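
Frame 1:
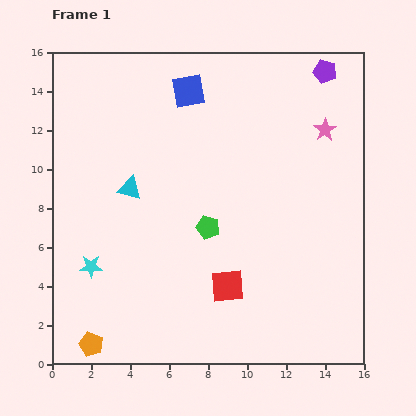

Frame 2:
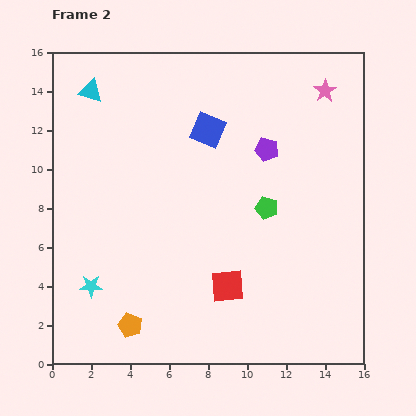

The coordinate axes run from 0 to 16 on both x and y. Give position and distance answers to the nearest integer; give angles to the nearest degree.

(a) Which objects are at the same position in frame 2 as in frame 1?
the red square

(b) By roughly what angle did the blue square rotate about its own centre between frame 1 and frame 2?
33° clockwise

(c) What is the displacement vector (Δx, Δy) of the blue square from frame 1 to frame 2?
(1, -2)

The blue square was at (7, 14) in frame 1 and (8, 12) in frame 2.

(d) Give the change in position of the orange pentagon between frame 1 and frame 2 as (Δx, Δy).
(2, 1)

The orange pentagon was at (2, 1) in frame 1 and (4, 2) in frame 2.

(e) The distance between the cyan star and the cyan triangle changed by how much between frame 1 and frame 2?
+6

Distance in frame 1: 4. Distance in frame 2: 10.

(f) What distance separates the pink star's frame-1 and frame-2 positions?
2

The pink star moved from (14, 12) to (14, 14), a distance of √(0² + 2²) ≈ 2.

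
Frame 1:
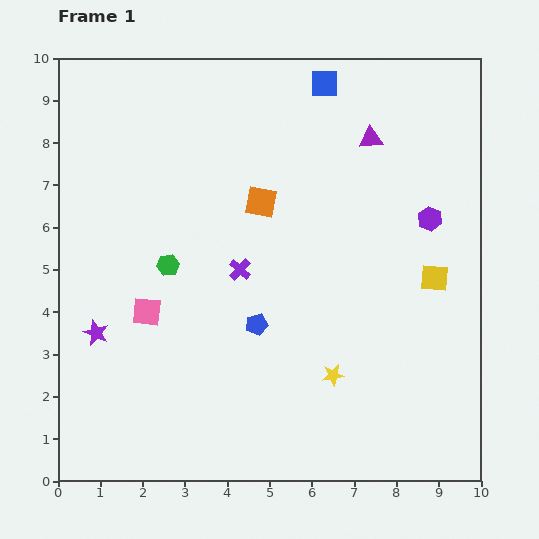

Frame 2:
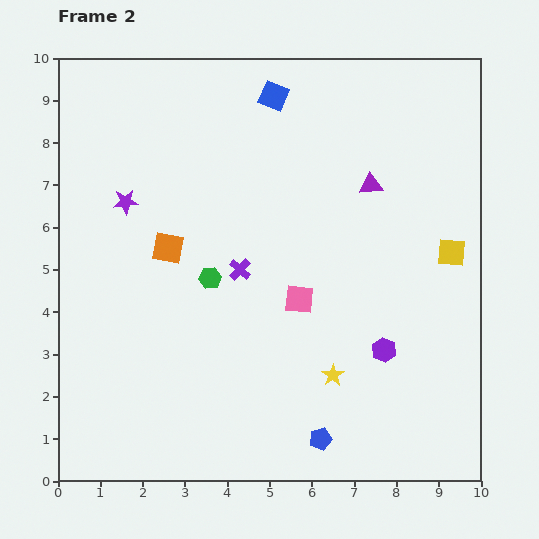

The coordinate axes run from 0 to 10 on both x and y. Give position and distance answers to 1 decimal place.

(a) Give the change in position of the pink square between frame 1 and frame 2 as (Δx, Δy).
(3.6, 0.3)

The pink square was at (2.1, 4.0) in frame 1 and (5.7, 4.3) in frame 2.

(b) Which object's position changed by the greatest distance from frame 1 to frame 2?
the pink square

(moved 3.6; next 3.3)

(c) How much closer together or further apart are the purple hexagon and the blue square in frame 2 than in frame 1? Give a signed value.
+2.4

Distance in frame 1: 4.1. Distance in frame 2: 6.5.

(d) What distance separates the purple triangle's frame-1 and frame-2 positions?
1.1

The purple triangle moved from (7.4, 8.1) to (7.4, 7.0), a distance of √(0.0² + 1.1²) ≈ 1.1.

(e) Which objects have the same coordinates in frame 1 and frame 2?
the purple cross, the yellow star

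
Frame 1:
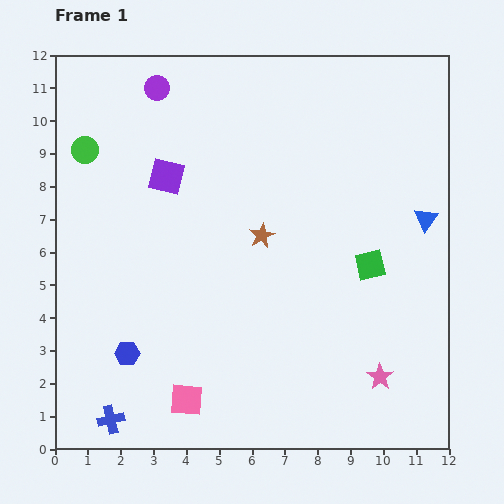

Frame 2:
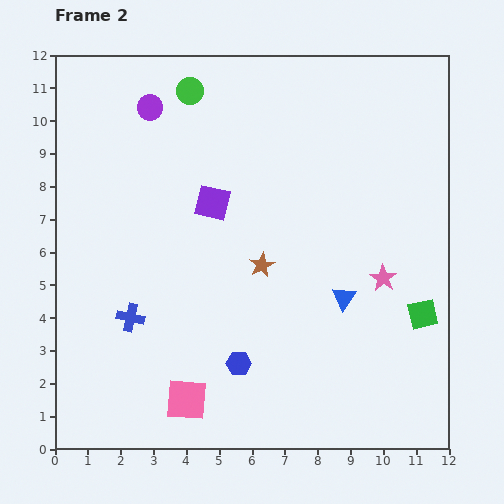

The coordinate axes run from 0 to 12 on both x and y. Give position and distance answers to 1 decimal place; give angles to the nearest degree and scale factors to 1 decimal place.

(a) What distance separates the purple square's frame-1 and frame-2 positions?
1.6

The purple square moved from (3.4, 8.3) to (4.8, 7.5), a distance of √(1.4² + 0.8²) ≈ 1.6.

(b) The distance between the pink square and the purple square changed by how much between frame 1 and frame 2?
-0.7

Distance in frame 1: 6.8. Distance in frame 2: 6.1.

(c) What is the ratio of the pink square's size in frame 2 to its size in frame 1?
1.3×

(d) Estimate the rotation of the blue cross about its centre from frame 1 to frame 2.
26° clockwise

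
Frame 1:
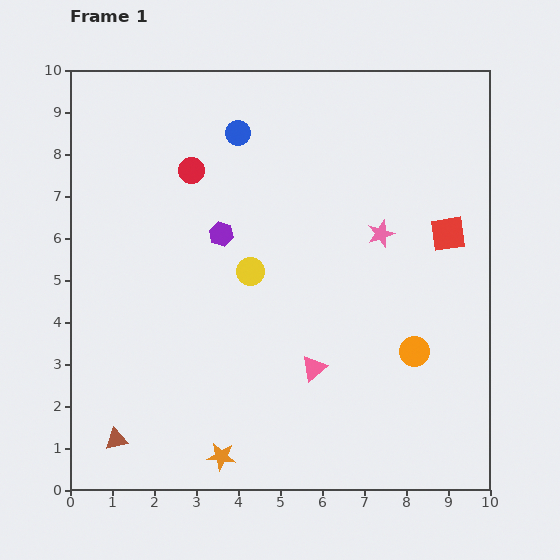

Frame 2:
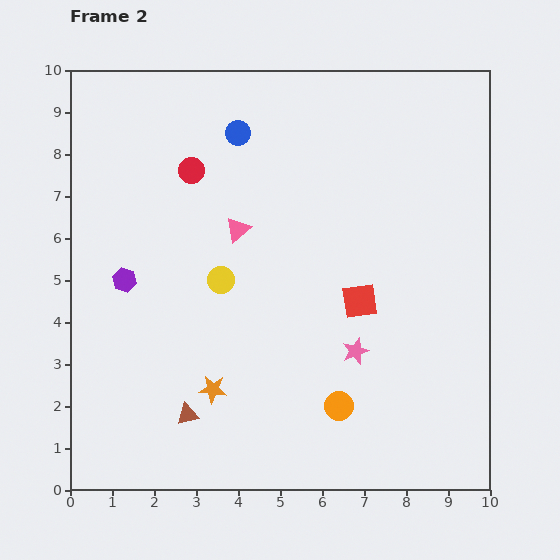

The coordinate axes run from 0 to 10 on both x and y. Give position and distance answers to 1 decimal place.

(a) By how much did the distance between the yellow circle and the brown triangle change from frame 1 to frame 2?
-1.8

Distance in frame 1: 5.1. Distance in frame 2: 3.3.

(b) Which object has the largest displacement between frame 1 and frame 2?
the pink triangle

(moved 3.8; next 2.9)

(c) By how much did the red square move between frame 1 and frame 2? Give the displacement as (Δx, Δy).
(-2.1, -1.6)

The red square was at (9.0, 6.1) in frame 1 and (6.9, 4.5) in frame 2.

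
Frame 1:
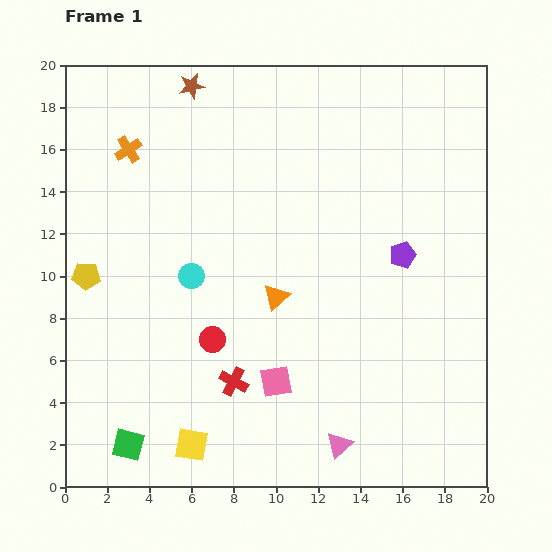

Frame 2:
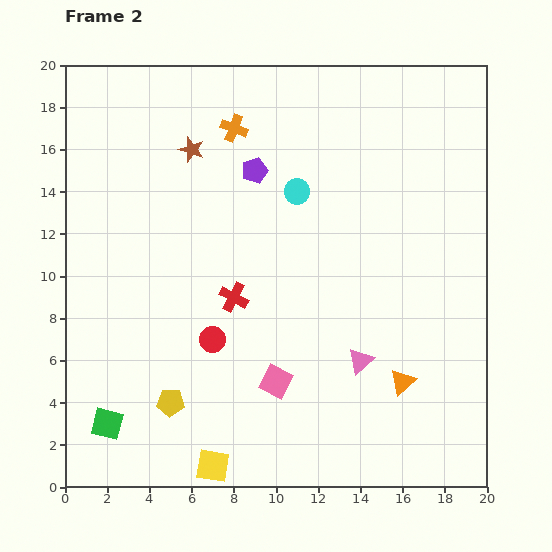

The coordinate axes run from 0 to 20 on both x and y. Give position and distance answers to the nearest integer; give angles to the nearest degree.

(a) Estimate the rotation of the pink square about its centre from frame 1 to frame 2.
36° clockwise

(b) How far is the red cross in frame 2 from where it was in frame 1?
4

The red cross moved from (8, 5) to (8, 9), a distance of √(0² + 4²) ≈ 4.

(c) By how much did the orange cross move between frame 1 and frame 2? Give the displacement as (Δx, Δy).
(5, 1)

The orange cross was at (3, 16) in frame 1 and (8, 17) in frame 2.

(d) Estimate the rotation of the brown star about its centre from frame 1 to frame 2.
30° clockwise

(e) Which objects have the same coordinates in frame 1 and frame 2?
the red circle, the pink square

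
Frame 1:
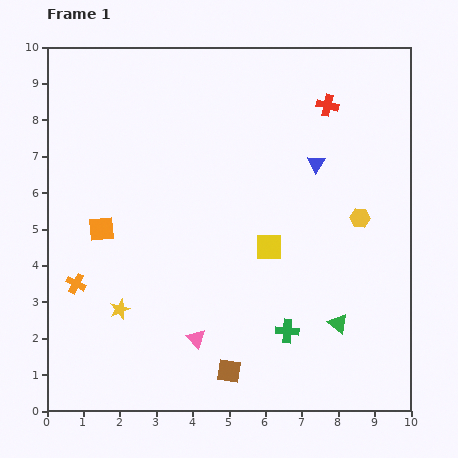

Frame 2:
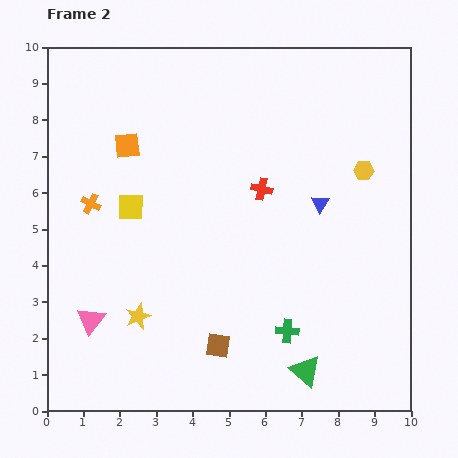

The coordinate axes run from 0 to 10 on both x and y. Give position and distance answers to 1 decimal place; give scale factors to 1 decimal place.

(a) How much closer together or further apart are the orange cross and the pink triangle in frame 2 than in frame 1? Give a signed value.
-0.4

Distance in frame 1: 3.6. Distance in frame 2: 3.2.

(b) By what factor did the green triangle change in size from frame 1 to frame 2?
1.6×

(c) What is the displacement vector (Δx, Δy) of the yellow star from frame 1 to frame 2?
(0.5, -0.2)

The yellow star was at (2.0, 2.8) in frame 1 and (2.5, 2.6) in frame 2.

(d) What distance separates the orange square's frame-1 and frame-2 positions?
2.4

The orange square moved from (1.5, 5.0) to (2.2, 7.3), a distance of √(0.7² + 2.3²) ≈ 2.4.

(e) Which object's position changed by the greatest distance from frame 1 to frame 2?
the yellow square

(moved 4.0; next 2.9)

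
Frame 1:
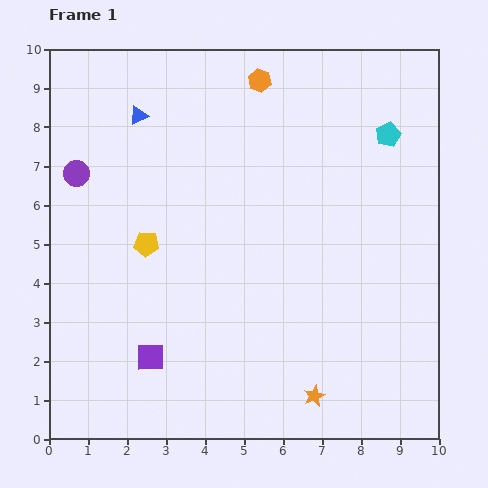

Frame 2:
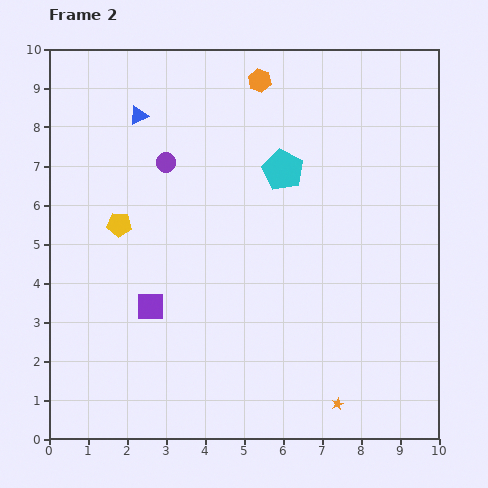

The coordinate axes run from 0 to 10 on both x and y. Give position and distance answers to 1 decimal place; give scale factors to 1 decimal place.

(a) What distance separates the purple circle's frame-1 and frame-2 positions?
2.3

The purple circle moved from (0.7, 6.8) to (3.0, 7.1), a distance of √(2.3² + 0.3²) ≈ 2.3.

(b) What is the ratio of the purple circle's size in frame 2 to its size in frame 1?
0.8×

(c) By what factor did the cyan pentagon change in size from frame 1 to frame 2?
1.6×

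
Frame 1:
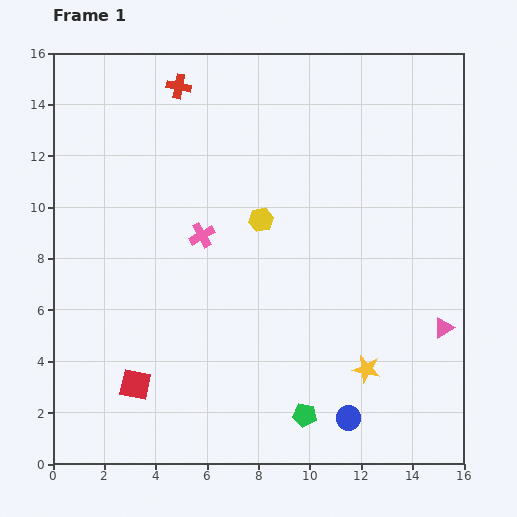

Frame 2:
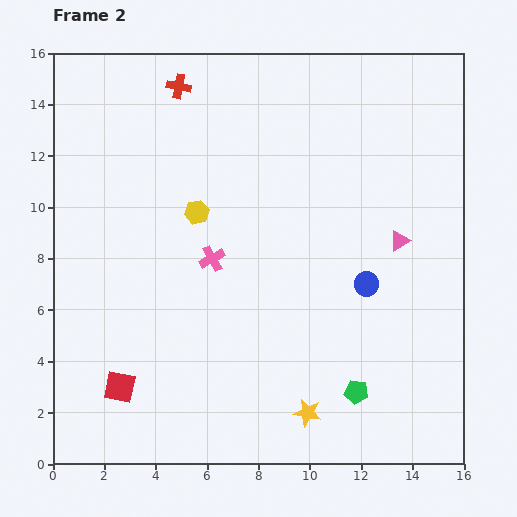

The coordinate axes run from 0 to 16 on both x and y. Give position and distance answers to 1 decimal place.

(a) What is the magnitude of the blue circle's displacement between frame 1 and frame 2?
5.2

The blue circle moved from (11.5, 1.8) to (12.2, 7.0), a distance of √(0.7² + 5.2²) ≈ 5.2.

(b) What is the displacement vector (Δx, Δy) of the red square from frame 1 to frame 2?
(-0.6, -0.1)

The red square was at (3.2, 3.1) in frame 1 and (2.6, 3.0) in frame 2.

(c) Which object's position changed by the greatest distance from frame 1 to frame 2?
the blue circle

(moved 5.2; next 3.8)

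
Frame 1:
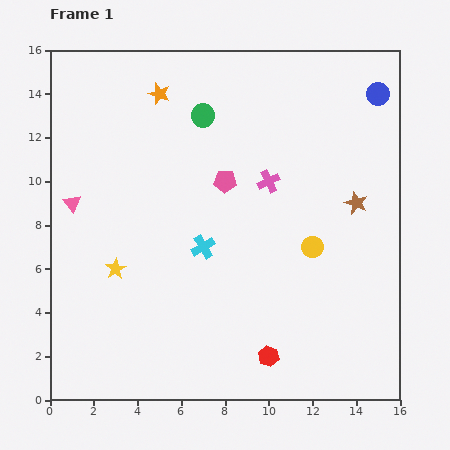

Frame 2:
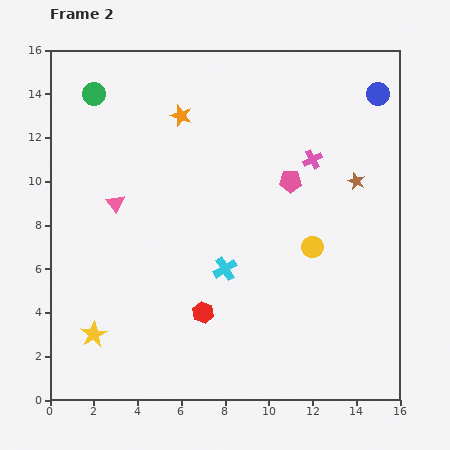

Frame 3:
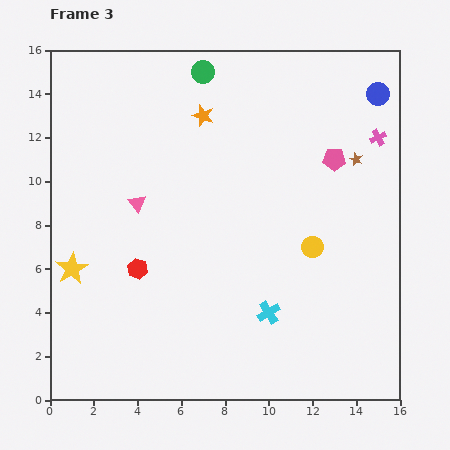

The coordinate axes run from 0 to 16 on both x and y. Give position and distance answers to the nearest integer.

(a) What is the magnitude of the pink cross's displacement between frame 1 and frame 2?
2

The pink cross moved from (10, 10) to (12, 11), a distance of √(2² + 1²) ≈ 2.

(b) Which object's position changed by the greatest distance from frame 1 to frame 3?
the red hexagon

(moved 7; next 5)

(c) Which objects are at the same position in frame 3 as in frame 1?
the blue circle, the yellow circle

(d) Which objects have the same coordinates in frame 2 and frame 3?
the blue circle, the yellow circle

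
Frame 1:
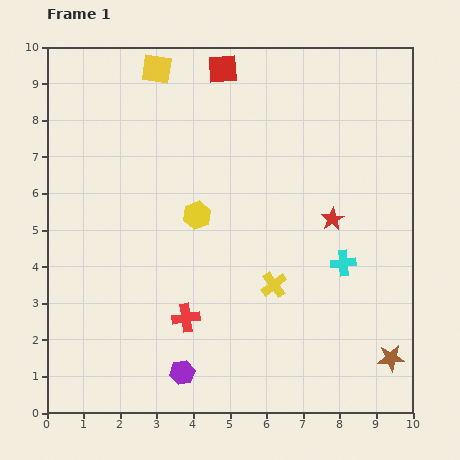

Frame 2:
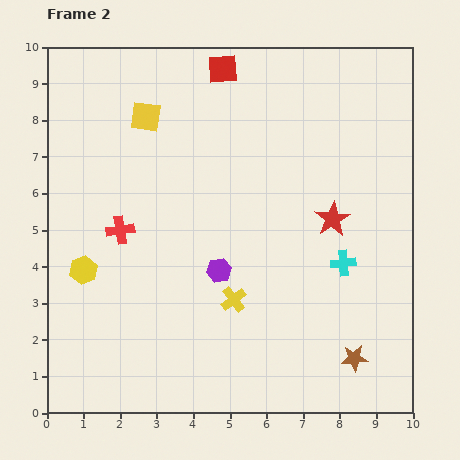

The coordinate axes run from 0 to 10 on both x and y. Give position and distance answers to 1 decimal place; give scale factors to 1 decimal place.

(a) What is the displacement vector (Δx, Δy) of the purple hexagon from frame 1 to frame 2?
(1.0, 2.8)

The purple hexagon was at (3.7, 1.1) in frame 1 and (4.7, 3.9) in frame 2.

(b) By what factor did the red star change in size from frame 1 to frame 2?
1.5×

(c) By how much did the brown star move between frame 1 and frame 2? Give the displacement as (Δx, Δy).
(-1.0, 0.0)

The brown star was at (9.4, 1.5) in frame 1 and (8.4, 1.5) in frame 2.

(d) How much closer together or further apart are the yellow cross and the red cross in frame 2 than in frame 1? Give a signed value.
+1.0

Distance in frame 1: 2.6. Distance in frame 2: 3.6.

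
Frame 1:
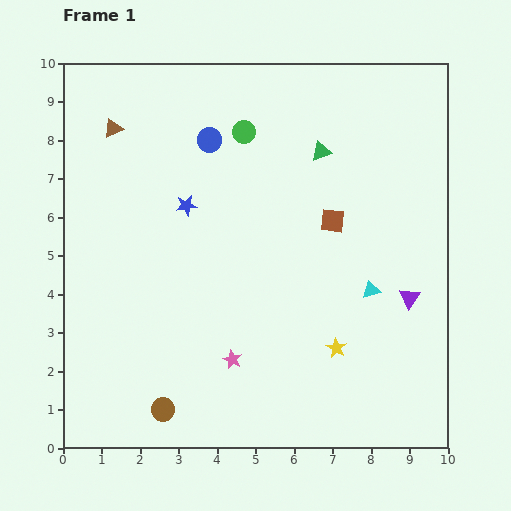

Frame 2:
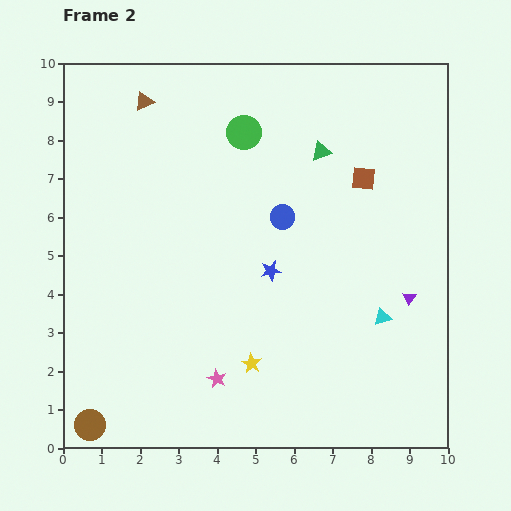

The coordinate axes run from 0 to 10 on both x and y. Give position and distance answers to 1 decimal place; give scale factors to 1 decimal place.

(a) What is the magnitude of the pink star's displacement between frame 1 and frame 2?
0.6

The pink star moved from (4.4, 2.3) to (4.0, 1.8), a distance of √(0.4² + 0.5²) ≈ 0.6.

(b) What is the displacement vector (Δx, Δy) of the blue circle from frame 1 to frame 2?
(1.9, -2.0)

The blue circle was at (3.8, 8.0) in frame 1 and (5.7, 6.0) in frame 2.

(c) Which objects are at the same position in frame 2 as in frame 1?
the purple triangle, the green triangle, the green circle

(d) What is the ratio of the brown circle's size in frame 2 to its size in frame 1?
1.4×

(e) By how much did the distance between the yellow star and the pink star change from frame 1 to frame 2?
-1.7

Distance in frame 1: 2.7. Distance in frame 2: 1.0.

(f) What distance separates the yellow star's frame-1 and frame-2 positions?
2.2

The yellow star moved from (7.1, 2.6) to (4.9, 2.2), a distance of √(2.2² + 0.4²) ≈ 2.2.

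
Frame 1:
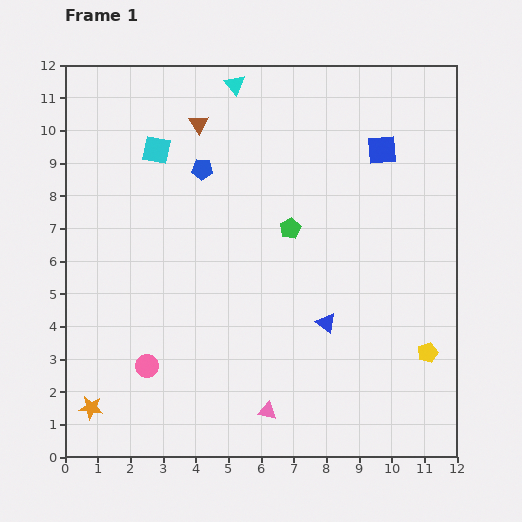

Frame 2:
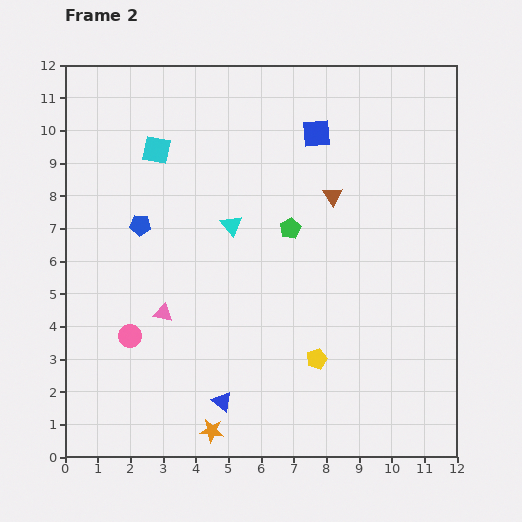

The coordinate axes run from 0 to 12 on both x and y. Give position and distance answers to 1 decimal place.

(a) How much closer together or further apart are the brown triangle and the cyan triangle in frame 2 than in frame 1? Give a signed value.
+1.6

Distance in frame 1: 1.6. Distance in frame 2: 3.2.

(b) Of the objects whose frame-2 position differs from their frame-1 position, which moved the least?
the pink circle

(moved 1.0)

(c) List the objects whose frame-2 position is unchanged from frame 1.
the cyan square, the green pentagon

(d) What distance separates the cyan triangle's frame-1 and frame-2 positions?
4.3

The cyan triangle moved from (5.2, 11.4) to (5.1, 7.1), a distance of √(0.1² + 4.3²) ≈ 4.3.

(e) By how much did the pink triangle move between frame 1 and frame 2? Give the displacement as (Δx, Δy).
(-3.2, 3.0)

The pink triangle was at (6.2, 1.4) in frame 1 and (3.0, 4.4) in frame 2.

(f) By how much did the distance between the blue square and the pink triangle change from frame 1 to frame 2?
-1.5

Distance in frame 1: 8.7. Distance in frame 2: 7.2.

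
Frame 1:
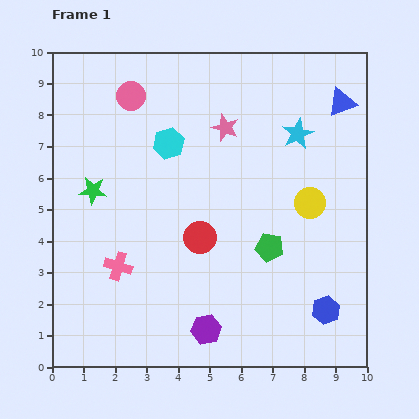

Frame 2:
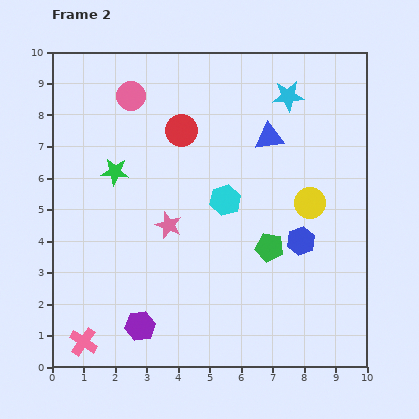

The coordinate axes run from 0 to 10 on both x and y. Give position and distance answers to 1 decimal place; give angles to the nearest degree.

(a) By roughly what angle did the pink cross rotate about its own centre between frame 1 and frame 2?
17° clockwise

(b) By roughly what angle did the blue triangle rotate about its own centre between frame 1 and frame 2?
15° clockwise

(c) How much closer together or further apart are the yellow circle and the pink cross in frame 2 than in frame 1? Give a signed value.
+2.0

Distance in frame 1: 6.4. Distance in frame 2: 8.4.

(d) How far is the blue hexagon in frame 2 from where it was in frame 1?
2.3

The blue hexagon moved from (8.7, 1.8) to (7.9, 4.0), a distance of √(0.8² + 2.2²) ≈ 2.3.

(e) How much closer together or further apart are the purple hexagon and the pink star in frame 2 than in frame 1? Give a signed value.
-3.1

Distance in frame 1: 6.4. Distance in frame 2: 3.3.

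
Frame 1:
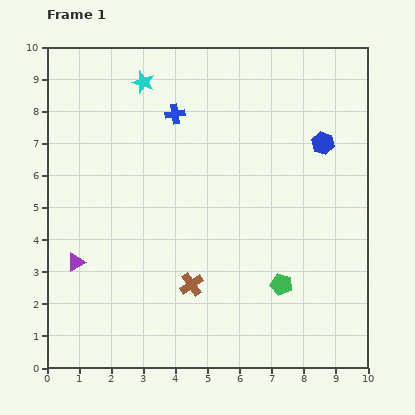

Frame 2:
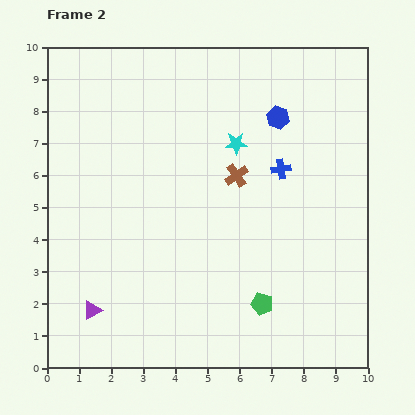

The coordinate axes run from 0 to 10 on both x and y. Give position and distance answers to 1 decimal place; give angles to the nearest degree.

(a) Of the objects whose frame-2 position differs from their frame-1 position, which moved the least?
the green pentagon

(moved 0.8)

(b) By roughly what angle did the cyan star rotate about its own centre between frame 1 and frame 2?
21° counter-clockwise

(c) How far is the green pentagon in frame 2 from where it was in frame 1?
0.8

The green pentagon moved from (7.3, 2.6) to (6.7, 2.0), a distance of √(0.6² + 0.6²) ≈ 0.8.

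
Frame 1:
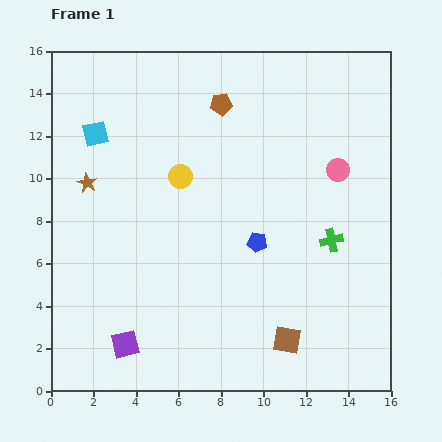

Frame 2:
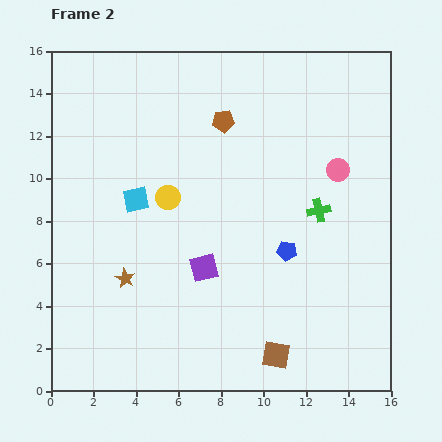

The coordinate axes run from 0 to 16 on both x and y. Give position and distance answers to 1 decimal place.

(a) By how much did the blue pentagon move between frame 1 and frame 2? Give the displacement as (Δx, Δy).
(1.4, -0.4)

The blue pentagon was at (9.7, 7.0) in frame 1 and (11.1, 6.6) in frame 2.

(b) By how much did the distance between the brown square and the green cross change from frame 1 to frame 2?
+2.0

Distance in frame 1: 5.1. Distance in frame 2: 7.1.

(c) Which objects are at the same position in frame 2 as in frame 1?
the pink circle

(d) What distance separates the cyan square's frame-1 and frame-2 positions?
3.6

The cyan square moved from (2.1, 12.1) to (4.0, 9.0), a distance of √(1.9² + 3.1²) ≈ 3.6.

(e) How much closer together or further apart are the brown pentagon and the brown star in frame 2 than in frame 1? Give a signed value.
+1.4

Distance in frame 1: 7.3. Distance in frame 2: 8.7.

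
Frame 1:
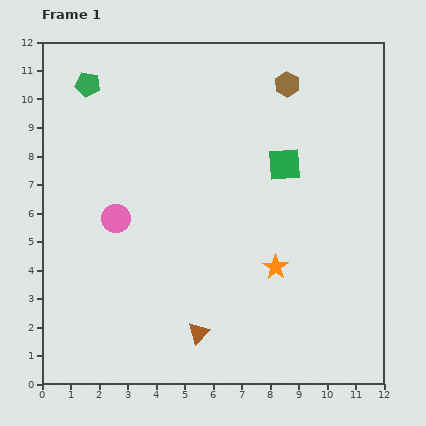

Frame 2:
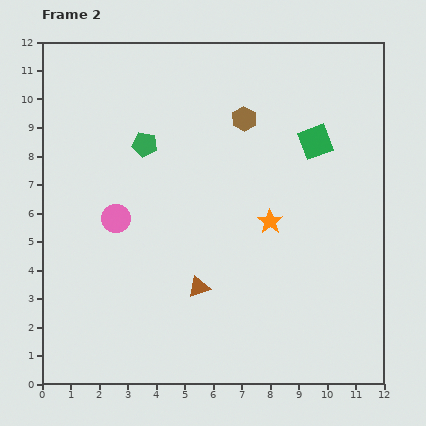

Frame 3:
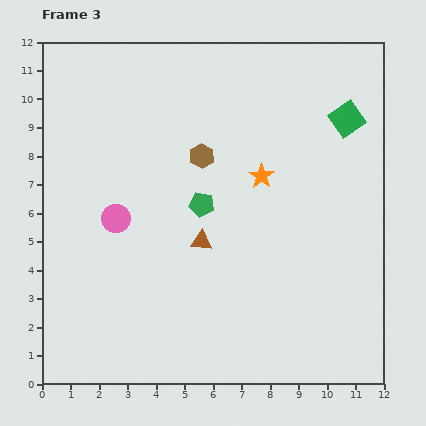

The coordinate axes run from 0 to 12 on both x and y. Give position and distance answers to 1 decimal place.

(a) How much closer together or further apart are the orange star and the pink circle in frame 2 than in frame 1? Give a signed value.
-0.5

Distance in frame 1: 5.9. Distance in frame 2: 5.4.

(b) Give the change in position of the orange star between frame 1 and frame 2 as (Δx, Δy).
(-0.2, 1.6)

The orange star was at (8.2, 4.1) in frame 1 and (8.0, 5.7) in frame 2.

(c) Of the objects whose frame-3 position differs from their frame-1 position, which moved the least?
the green square

(moved 2.7)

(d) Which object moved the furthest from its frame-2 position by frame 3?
the green pentagon

(moved 2.9; next 2.0)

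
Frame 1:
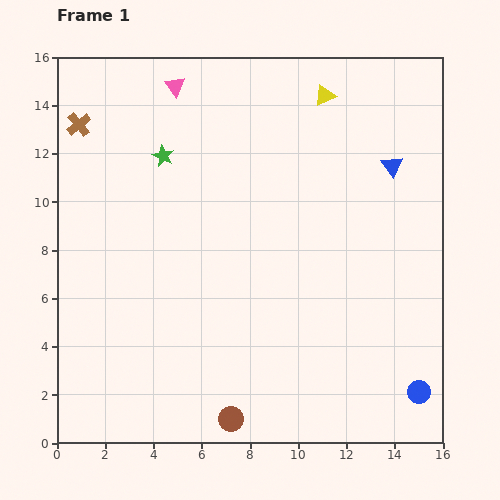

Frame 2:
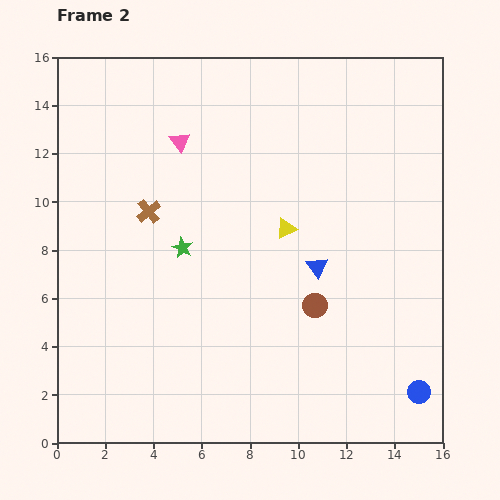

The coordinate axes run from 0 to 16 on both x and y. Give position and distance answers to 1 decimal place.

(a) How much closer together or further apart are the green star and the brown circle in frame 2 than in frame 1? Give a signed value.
-5.3

Distance in frame 1: 11.3. Distance in frame 2: 6.0.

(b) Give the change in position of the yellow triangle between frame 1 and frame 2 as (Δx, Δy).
(-1.6, -5.5)

The yellow triangle was at (11.1, 14.4) in frame 1 and (9.5, 8.9) in frame 2.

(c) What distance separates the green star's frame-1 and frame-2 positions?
3.9

The green star moved from (4.4, 11.9) to (5.2, 8.1), a distance of √(0.8² + 3.8²) ≈ 3.9.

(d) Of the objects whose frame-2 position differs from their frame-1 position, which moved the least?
the pink triangle

(moved 2.3)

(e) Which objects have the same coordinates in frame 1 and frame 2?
the blue circle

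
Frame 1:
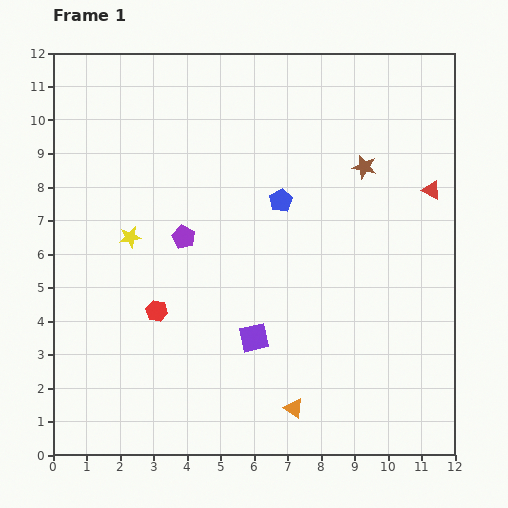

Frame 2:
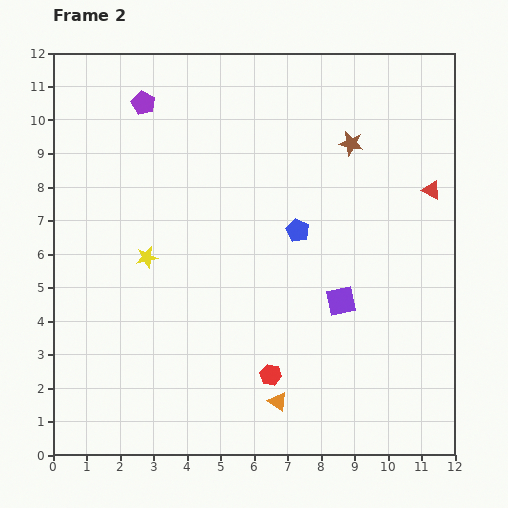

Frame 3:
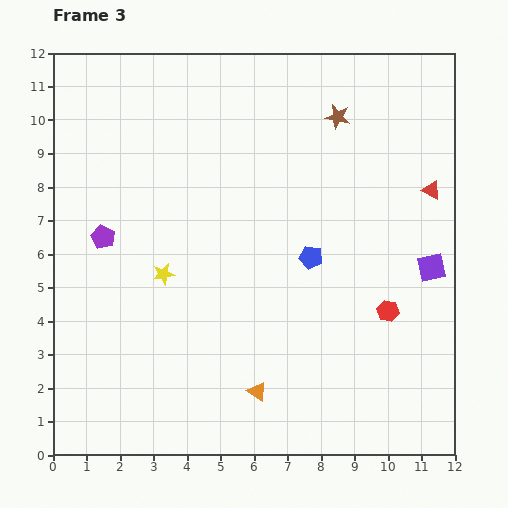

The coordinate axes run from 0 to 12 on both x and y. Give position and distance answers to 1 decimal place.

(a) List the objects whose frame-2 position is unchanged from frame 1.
the red triangle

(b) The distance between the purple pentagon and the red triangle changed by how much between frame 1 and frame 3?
+2.4

Distance in frame 1: 7.5. Distance in frame 3: 9.9.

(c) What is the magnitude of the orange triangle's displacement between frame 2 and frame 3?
0.7

The orange triangle moved from (6.7, 1.6) to (6.1, 1.9), a distance of √(0.6² + 0.3²) ≈ 0.7.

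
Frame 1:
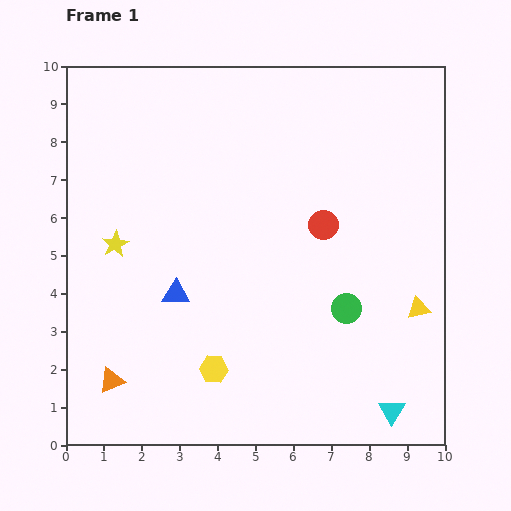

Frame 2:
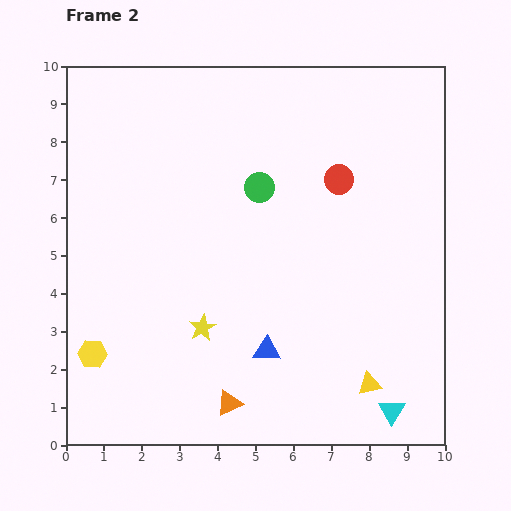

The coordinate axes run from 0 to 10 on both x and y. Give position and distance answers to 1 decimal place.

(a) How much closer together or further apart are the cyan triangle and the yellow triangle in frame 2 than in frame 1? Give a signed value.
-1.9

Distance in frame 1: 2.8. Distance in frame 2: 0.9.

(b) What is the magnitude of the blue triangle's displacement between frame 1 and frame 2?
2.8

The blue triangle moved from (2.9, 4.0) to (5.3, 2.5), a distance of √(2.4² + 1.5²) ≈ 2.8.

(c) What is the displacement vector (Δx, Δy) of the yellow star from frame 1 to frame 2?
(2.3, -2.2)

The yellow star was at (1.3, 5.3) in frame 1 and (3.6, 3.1) in frame 2.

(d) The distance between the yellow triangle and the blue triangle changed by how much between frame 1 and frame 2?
-3.6

Distance in frame 1: 6.4. Distance in frame 2: 2.8.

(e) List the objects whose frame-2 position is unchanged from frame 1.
the cyan triangle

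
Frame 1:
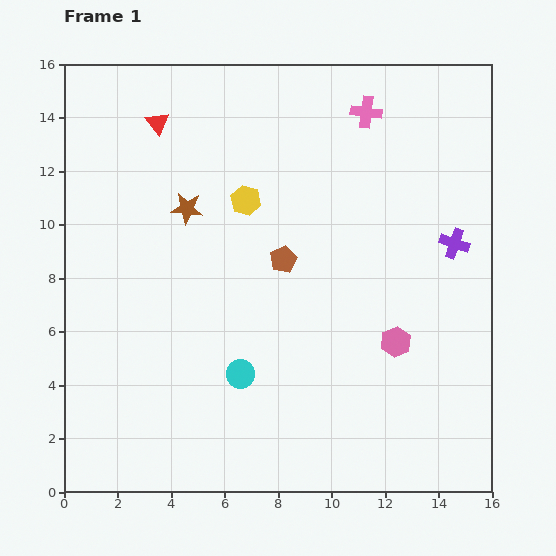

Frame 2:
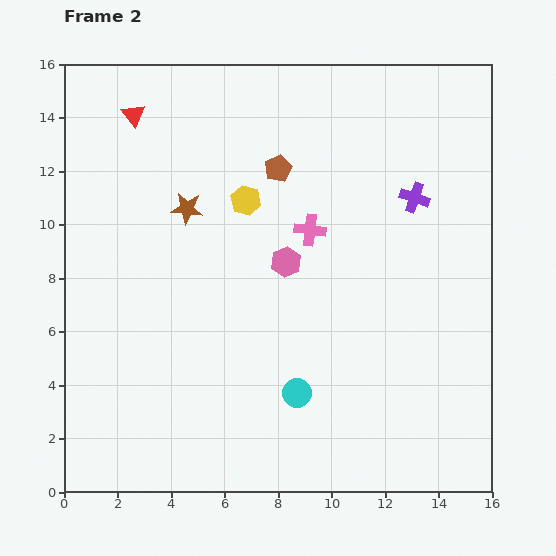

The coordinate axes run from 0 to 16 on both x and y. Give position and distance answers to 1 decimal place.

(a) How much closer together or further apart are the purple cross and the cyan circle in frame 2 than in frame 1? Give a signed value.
-0.9

Distance in frame 1: 9.4. Distance in frame 2: 8.5.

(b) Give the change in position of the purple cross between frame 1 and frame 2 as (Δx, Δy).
(-1.5, 1.7)

The purple cross was at (14.6, 9.3) in frame 1 and (13.1, 11.0) in frame 2.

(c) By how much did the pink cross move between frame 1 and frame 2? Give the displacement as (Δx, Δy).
(-2.1, -4.4)

The pink cross was at (11.3, 14.2) in frame 1 and (9.2, 9.8) in frame 2.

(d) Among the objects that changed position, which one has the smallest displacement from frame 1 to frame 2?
the red triangle

(moved 0.9)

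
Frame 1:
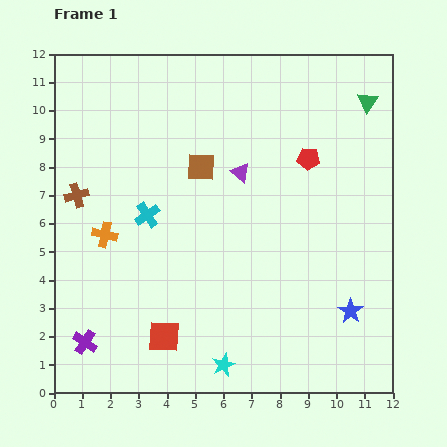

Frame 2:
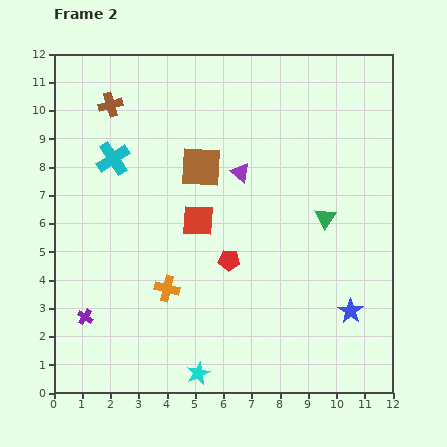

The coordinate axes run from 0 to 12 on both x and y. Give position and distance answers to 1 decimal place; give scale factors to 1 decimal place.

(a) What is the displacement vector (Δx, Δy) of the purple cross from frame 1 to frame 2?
(0.0, 0.9)

The purple cross was at (1.1, 1.8) in frame 1 and (1.1, 2.7) in frame 2.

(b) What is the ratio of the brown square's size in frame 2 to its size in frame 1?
1.5×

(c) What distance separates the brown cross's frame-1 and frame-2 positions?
3.4

The brown cross moved from (0.8, 7.0) to (2.0, 10.2), a distance of √(1.2² + 3.2²) ≈ 3.4.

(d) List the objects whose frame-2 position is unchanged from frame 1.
the brown square, the purple triangle, the blue star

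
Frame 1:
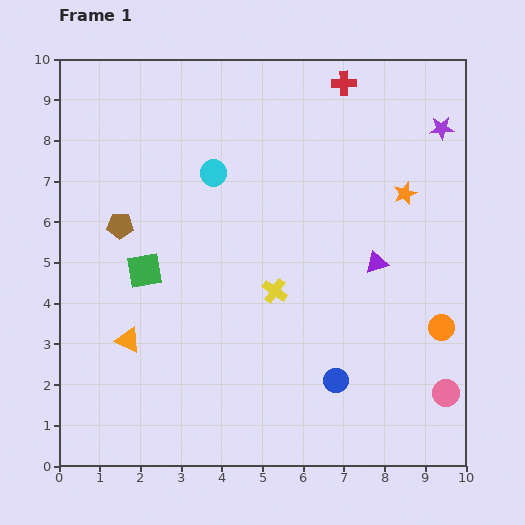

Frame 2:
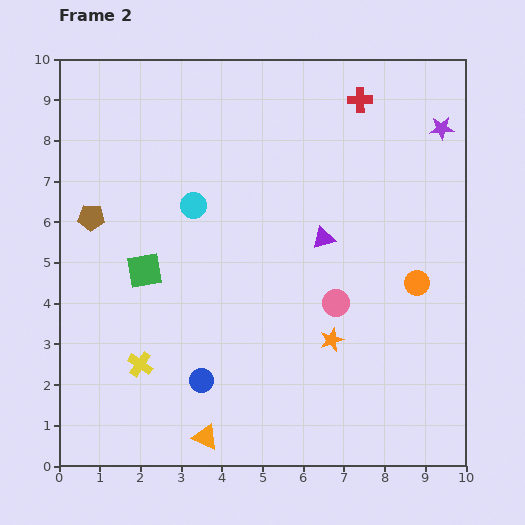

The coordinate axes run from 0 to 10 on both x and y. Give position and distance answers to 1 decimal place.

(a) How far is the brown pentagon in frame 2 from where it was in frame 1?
0.7

The brown pentagon moved from (1.5, 5.9) to (0.8, 6.1), a distance of √(0.7² + 0.2²) ≈ 0.7.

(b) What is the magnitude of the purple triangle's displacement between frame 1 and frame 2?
1.4

The purple triangle moved from (7.8, 5.0) to (6.5, 5.6), a distance of √(1.3² + 0.6²) ≈ 1.4.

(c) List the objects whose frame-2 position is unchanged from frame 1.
the green square, the purple star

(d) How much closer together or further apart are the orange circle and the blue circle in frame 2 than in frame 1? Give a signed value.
+2.9

Distance in frame 1: 2.9. Distance in frame 2: 5.8.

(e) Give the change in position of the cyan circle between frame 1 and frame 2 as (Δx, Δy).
(-0.5, -0.8)

The cyan circle was at (3.8, 7.2) in frame 1 and (3.3, 6.4) in frame 2.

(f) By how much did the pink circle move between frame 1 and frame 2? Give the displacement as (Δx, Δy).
(-2.7, 2.2)

The pink circle was at (9.5, 1.8) in frame 1 and (6.8, 4.0) in frame 2.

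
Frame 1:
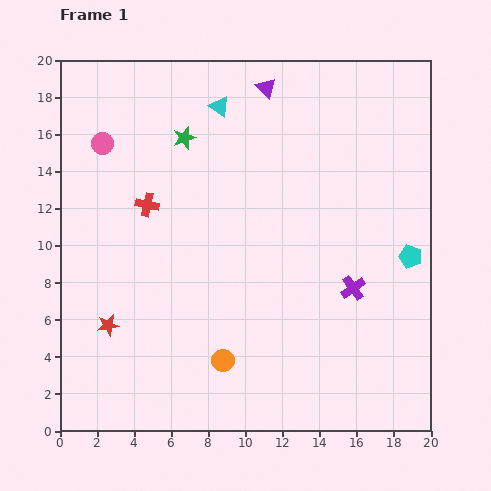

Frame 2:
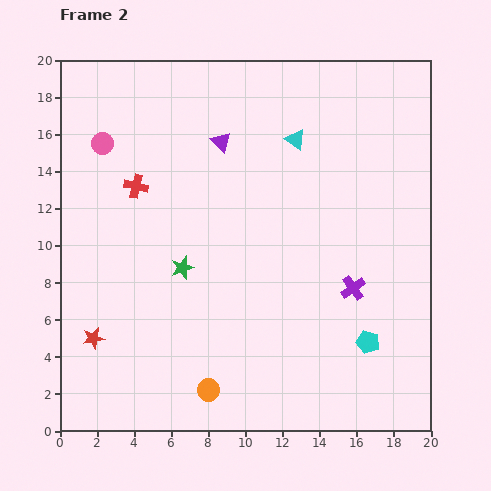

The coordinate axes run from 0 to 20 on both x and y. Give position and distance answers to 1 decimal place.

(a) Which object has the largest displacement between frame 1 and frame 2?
the green star

(moved 7.0; next 5.1)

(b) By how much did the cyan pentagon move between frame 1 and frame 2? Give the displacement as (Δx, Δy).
(-2.3, -4.6)

The cyan pentagon was at (18.9, 9.4) in frame 1 and (16.6, 4.8) in frame 2.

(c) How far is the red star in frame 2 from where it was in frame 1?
1.1

The red star moved from (2.6, 5.7) to (1.8, 5.0), a distance of √(0.8² + 0.7²) ≈ 1.1.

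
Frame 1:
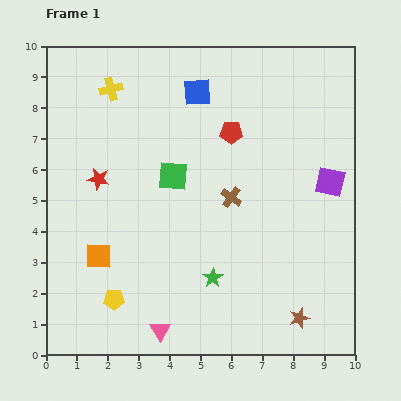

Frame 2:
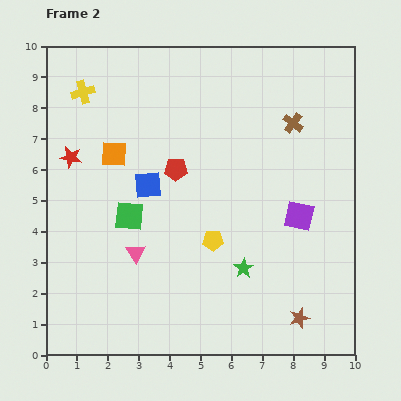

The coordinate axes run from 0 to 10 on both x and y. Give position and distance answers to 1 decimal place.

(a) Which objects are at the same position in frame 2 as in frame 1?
the brown star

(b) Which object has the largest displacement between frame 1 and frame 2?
the yellow pentagon

(moved 3.7; next 3.4)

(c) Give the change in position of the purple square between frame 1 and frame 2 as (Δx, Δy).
(-1.0, -1.1)

The purple square was at (9.2, 5.6) in frame 1 and (8.2, 4.5) in frame 2.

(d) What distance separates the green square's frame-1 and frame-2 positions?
1.9

The green square moved from (4.1, 5.8) to (2.7, 4.5), a distance of √(1.4² + 1.3²) ≈ 1.9.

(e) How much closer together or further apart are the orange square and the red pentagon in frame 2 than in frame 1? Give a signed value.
-3.8

Distance in frame 1: 5.9. Distance in frame 2: 2.1.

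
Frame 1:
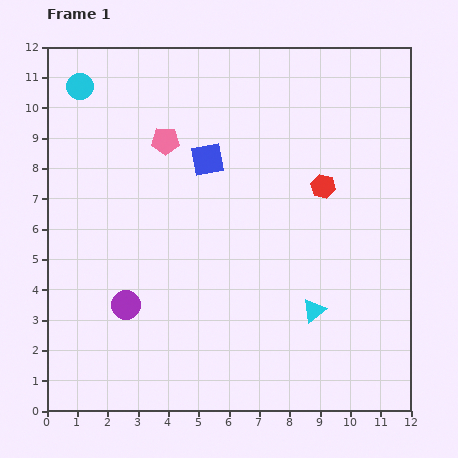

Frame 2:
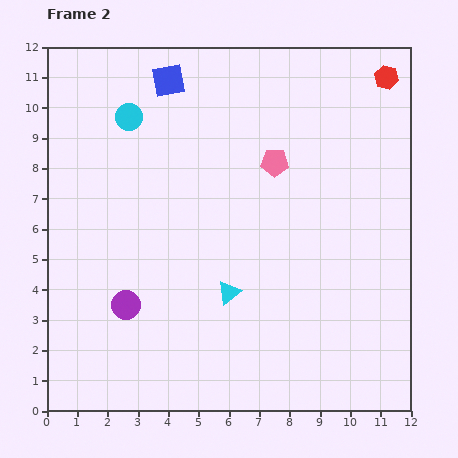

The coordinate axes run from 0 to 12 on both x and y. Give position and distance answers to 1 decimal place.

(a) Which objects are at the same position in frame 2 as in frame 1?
the purple circle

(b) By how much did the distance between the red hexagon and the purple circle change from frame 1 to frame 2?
+3.8

Distance in frame 1: 7.6. Distance in frame 2: 11.4.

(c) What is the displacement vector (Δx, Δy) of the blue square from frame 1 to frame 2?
(-1.3, 2.6)

The blue square was at (5.3, 8.3) in frame 1 and (4.0, 10.9) in frame 2.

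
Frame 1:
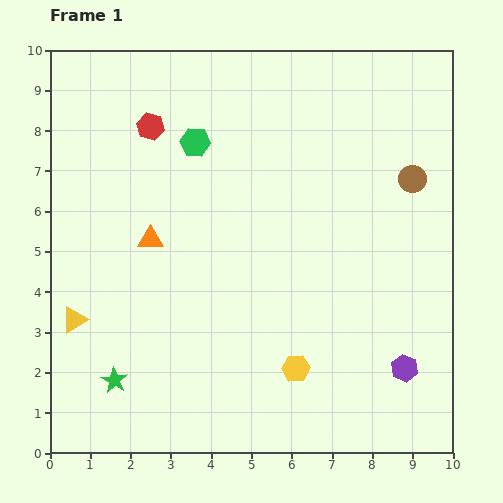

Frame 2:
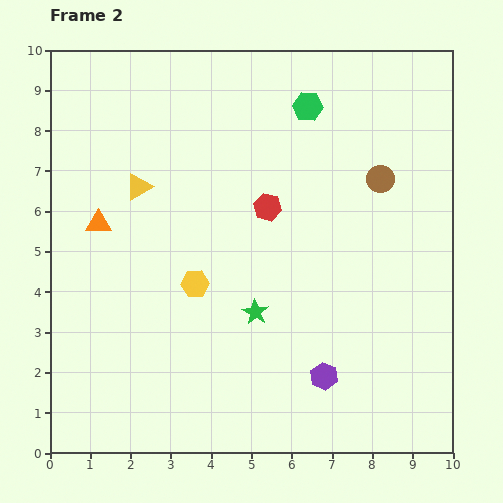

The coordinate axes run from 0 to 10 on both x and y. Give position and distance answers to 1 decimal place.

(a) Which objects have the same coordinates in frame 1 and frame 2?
none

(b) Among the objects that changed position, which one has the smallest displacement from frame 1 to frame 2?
the brown circle

(moved 0.8)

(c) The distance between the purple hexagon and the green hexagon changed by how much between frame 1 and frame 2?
-0.9

Distance in frame 1: 7.6. Distance in frame 2: 6.7.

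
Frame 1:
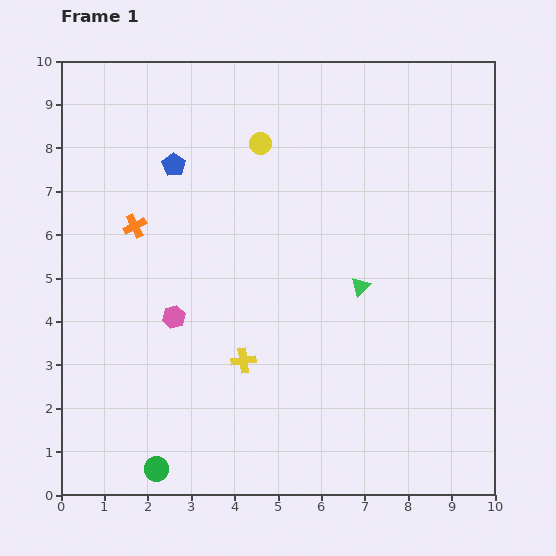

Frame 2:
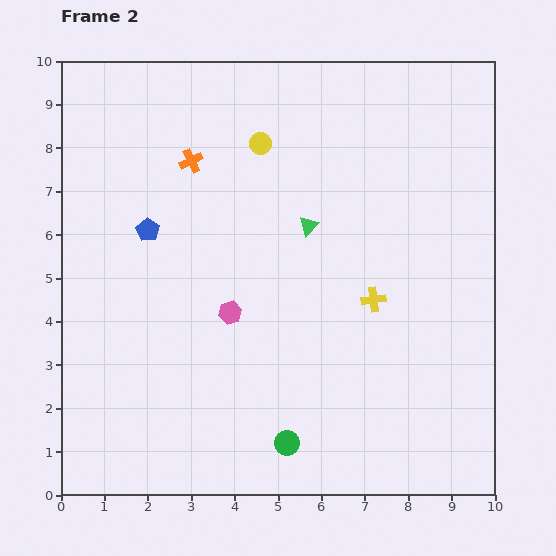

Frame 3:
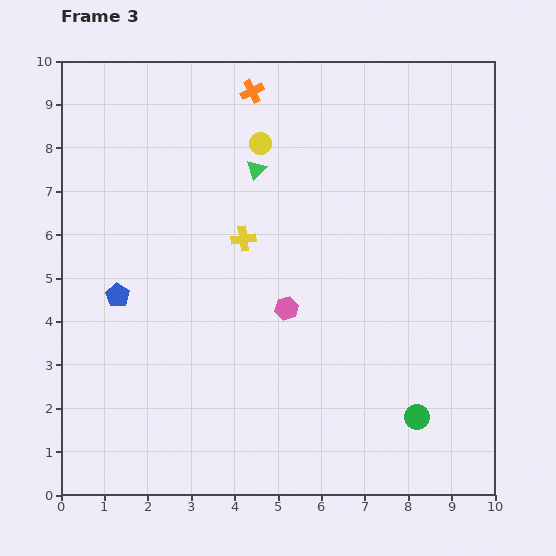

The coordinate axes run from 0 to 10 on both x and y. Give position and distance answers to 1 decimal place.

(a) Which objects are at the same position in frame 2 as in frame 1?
the yellow circle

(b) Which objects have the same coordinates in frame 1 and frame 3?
the yellow circle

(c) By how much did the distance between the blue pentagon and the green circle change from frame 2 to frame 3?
+1.5

Distance in frame 2: 5.9. Distance in frame 3: 7.4.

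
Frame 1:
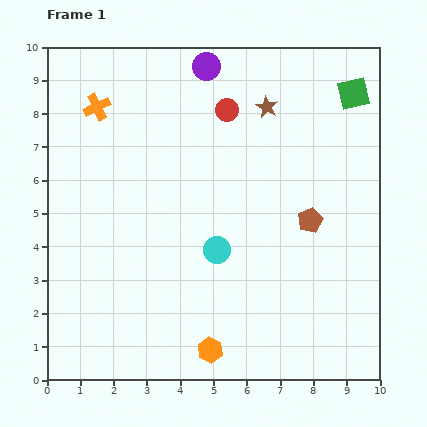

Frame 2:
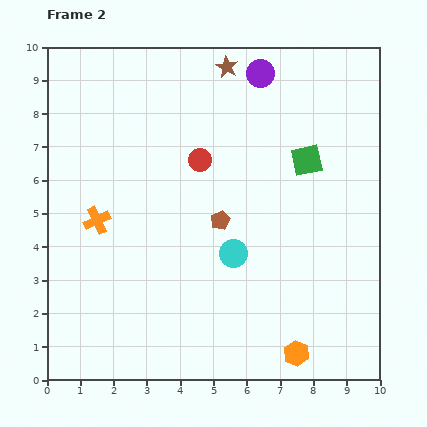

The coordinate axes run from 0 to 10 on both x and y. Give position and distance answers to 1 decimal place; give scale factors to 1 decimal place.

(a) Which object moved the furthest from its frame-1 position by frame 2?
the orange cross

(moved 3.4; next 2.7)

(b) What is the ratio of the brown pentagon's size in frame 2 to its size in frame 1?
0.8×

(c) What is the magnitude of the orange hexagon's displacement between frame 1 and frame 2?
2.6

The orange hexagon moved from (4.9, 0.9) to (7.5, 0.8), a distance of √(2.6² + 0.1²) ≈ 2.6.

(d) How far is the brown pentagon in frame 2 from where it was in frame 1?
2.7

The brown pentagon moved from (7.9, 4.8) to (5.2, 4.8), a distance of √(2.7² + 0.0²) ≈ 2.7.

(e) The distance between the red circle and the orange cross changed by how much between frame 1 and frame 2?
-0.3

Distance in frame 1: 3.9. Distance in frame 2: 3.6.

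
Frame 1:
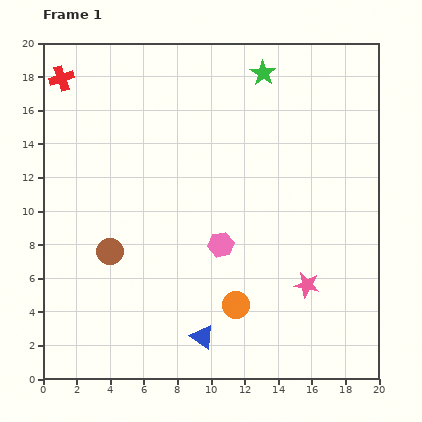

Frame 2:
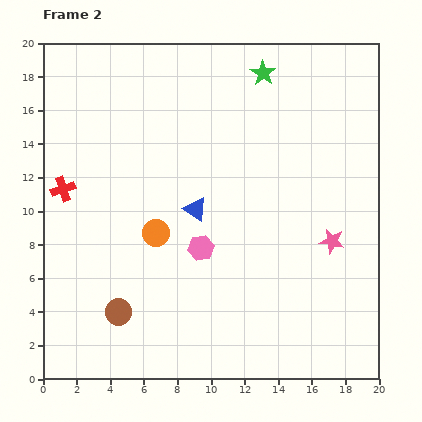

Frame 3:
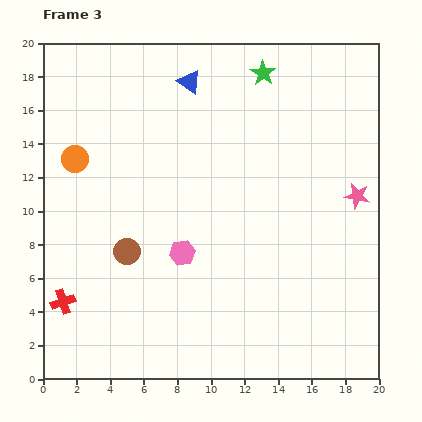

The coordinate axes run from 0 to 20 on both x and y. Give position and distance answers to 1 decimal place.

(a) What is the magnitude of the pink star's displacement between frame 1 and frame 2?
3.0

The pink star moved from (15.7, 5.6) to (17.2, 8.2), a distance of √(1.5² + 2.6²) ≈ 3.0.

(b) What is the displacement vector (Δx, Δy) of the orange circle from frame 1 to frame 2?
(-4.8, 4.3)

The orange circle was at (11.5, 4.4) in frame 1 and (6.7, 8.7) in frame 2.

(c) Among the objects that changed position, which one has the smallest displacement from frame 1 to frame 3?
the brown circle

(moved 1.0)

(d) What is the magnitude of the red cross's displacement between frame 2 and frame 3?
6.7

The red cross moved from (1.2, 11.3) to (1.2, 4.6), a distance of √(0.0² + 6.7²) ≈ 6.7.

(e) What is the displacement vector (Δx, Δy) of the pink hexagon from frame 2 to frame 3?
(-1.1, -0.3)

The pink hexagon was at (9.4, 7.8) in frame 2 and (8.3, 7.5) in frame 3.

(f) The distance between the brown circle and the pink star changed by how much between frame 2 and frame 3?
+0.7

Distance in frame 2: 13.4. Distance in frame 3: 14.1.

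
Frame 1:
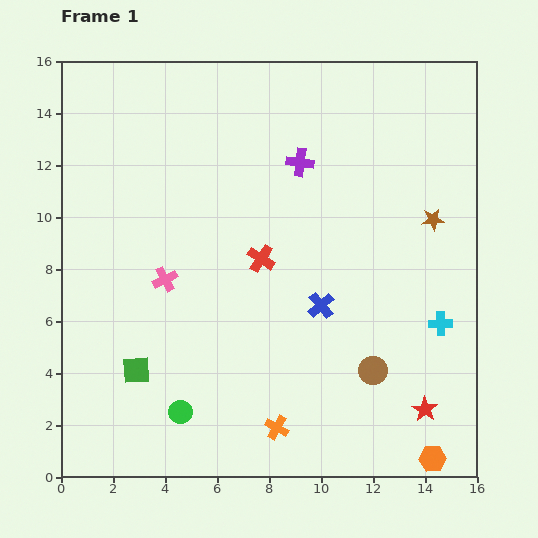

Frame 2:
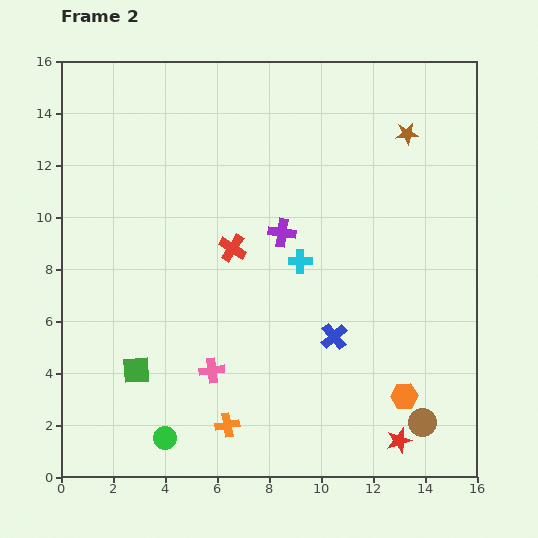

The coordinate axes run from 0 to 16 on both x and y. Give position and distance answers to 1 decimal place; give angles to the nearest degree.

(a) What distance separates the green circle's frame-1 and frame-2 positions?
1.2

The green circle moved from (4.6, 2.5) to (4.0, 1.5), a distance of √(0.6² + 1.0²) ≈ 1.2.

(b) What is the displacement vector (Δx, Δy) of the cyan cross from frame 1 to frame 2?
(-5.4, 2.4)

The cyan cross was at (14.6, 5.9) in frame 1 and (9.2, 8.3) in frame 2.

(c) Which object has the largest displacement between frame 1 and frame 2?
the cyan cross

(moved 5.9; next 3.9)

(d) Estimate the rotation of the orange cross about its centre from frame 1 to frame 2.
39° counter-clockwise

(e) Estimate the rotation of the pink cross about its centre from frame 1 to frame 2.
20° clockwise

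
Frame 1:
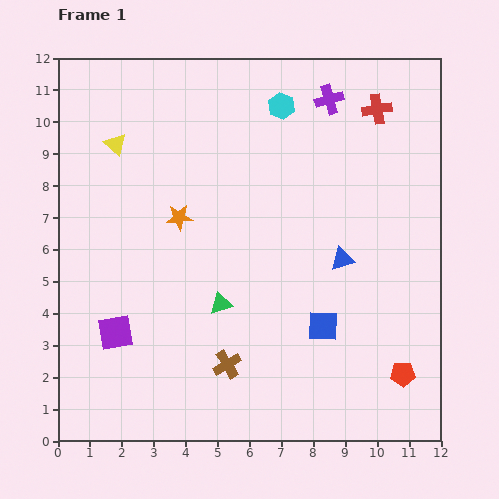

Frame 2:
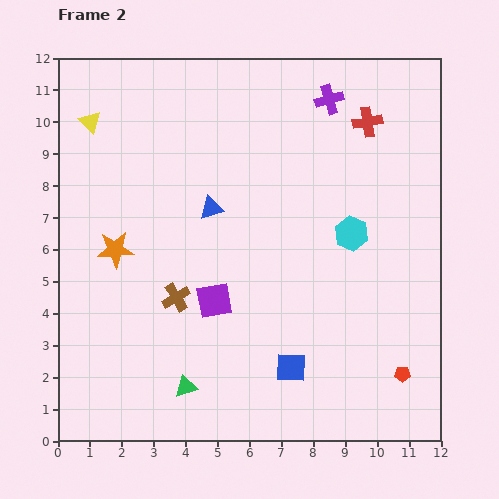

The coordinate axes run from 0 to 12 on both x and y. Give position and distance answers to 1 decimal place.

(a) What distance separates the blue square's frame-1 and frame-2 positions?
1.6

The blue square moved from (8.3, 3.6) to (7.3, 2.3), a distance of √(1.0² + 1.3²) ≈ 1.6.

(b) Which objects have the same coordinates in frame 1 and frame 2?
the red pentagon, the purple cross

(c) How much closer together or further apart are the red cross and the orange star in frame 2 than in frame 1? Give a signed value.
+1.8

Distance in frame 1: 7.1. Distance in frame 2: 8.9.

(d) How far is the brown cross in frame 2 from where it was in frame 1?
2.6

The brown cross moved from (5.3, 2.4) to (3.7, 4.5), a distance of √(1.6² + 2.1²) ≈ 2.6.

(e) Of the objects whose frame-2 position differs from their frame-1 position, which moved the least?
the red cross

(moved 0.5)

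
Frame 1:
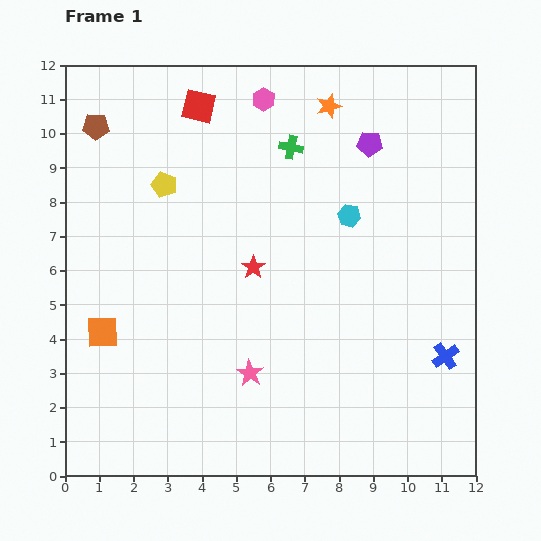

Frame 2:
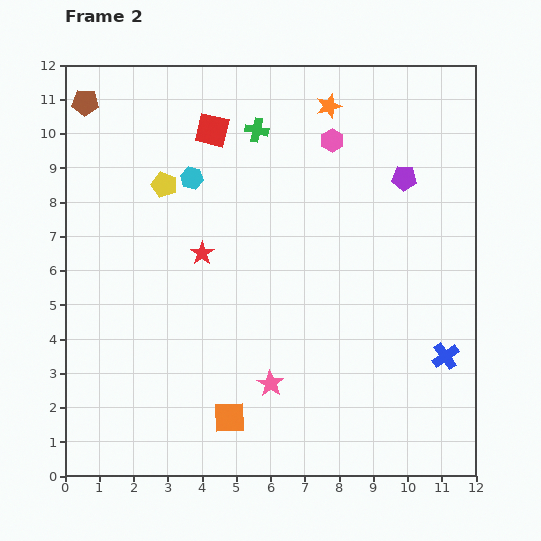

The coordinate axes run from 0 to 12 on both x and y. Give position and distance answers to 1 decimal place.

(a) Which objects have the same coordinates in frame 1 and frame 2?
the orange star, the blue cross, the yellow pentagon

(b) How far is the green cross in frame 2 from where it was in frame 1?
1.1

The green cross moved from (6.6, 9.6) to (5.6, 10.1), a distance of √(1.0² + 0.5²) ≈ 1.1.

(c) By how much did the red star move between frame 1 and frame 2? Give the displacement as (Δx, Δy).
(-1.5, 0.4)

The red star was at (5.5, 6.1) in frame 1 and (4.0, 6.5) in frame 2.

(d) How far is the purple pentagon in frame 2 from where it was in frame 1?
1.4

The purple pentagon moved from (8.9, 9.7) to (9.9, 8.7), a distance of √(1.0² + 1.0²) ≈ 1.4.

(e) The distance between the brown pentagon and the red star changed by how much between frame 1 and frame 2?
-0.6

Distance in frame 1: 6.2. Distance in frame 2: 5.6.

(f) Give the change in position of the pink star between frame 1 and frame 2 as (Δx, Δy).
(0.6, -0.3)

The pink star was at (5.4, 3.0) in frame 1 and (6.0, 2.7) in frame 2.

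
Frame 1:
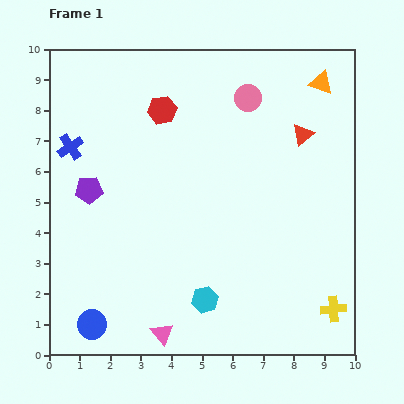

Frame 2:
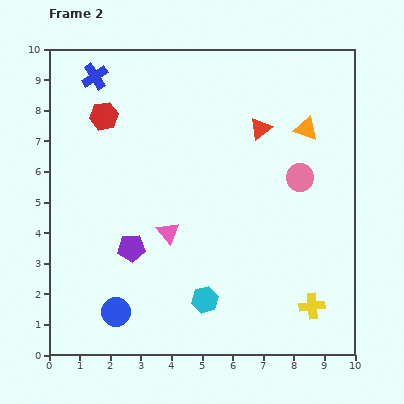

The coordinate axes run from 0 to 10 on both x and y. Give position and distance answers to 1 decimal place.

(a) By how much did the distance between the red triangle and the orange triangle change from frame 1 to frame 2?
-0.3

Distance in frame 1: 1.8. Distance in frame 2: 1.5.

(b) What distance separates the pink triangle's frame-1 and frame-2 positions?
3.3

The pink triangle moved from (3.7, 0.7) to (3.9, 4.0), a distance of √(0.2² + 3.3²) ≈ 3.3.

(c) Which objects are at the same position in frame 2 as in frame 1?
the cyan hexagon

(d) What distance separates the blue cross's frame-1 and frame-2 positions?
2.4

The blue cross moved from (0.7, 6.8) to (1.5, 9.1), a distance of √(0.8² + 2.3²) ≈ 2.4.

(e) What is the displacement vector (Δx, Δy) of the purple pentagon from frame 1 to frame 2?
(1.4, -1.9)

The purple pentagon was at (1.3, 5.4) in frame 1 and (2.7, 3.5) in frame 2.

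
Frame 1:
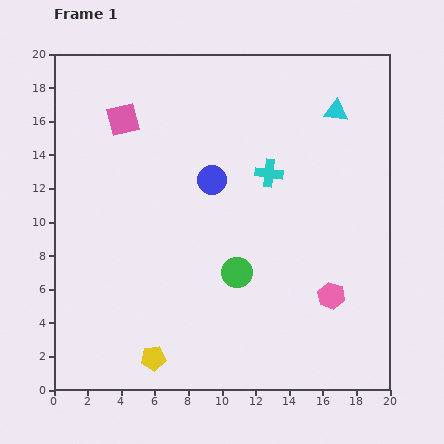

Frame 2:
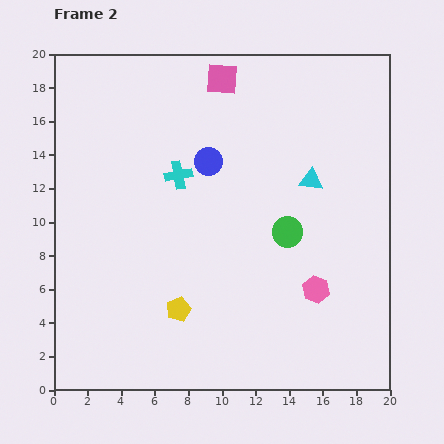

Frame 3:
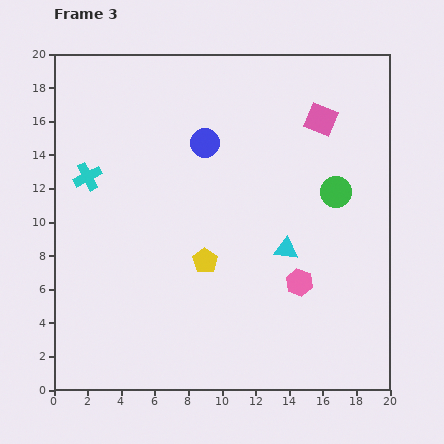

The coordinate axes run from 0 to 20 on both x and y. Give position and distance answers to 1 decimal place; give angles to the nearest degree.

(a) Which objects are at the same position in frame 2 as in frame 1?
none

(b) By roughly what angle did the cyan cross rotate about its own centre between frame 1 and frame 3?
34° counter-clockwise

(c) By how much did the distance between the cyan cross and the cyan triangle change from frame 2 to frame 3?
+4.7

Distance in frame 2: 7.9. Distance in frame 3: 12.6.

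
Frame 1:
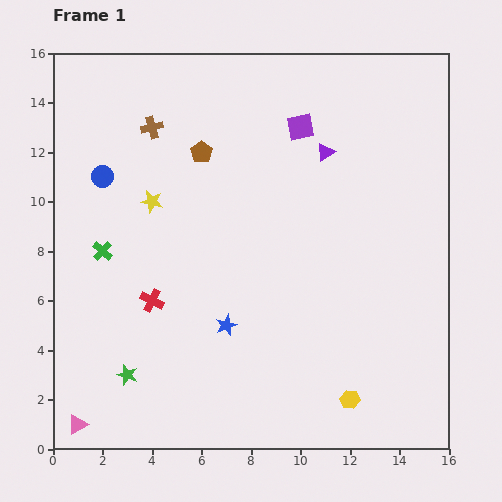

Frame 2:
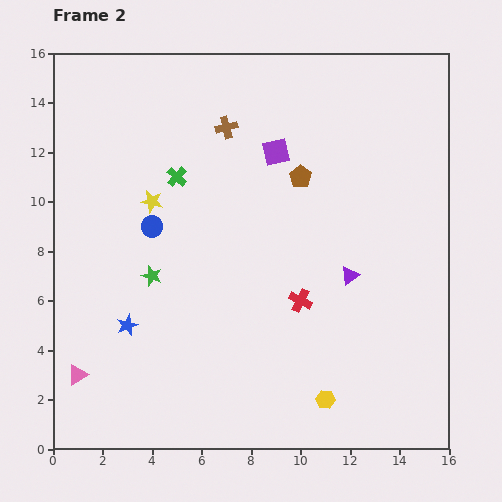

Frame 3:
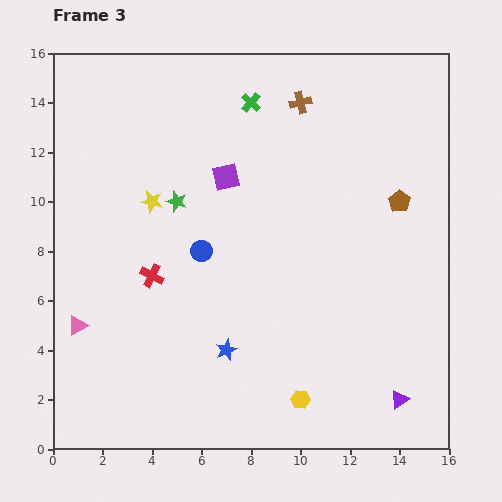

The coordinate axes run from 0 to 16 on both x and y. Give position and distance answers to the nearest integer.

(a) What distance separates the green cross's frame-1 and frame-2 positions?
4

The green cross moved from (2, 8) to (5, 11), a distance of √(3² + 3²) ≈ 4.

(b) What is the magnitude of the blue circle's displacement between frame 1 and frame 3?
5

The blue circle moved from (2, 11) to (6, 8), a distance of √(4² + 3²) ≈ 5.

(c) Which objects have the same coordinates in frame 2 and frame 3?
the yellow star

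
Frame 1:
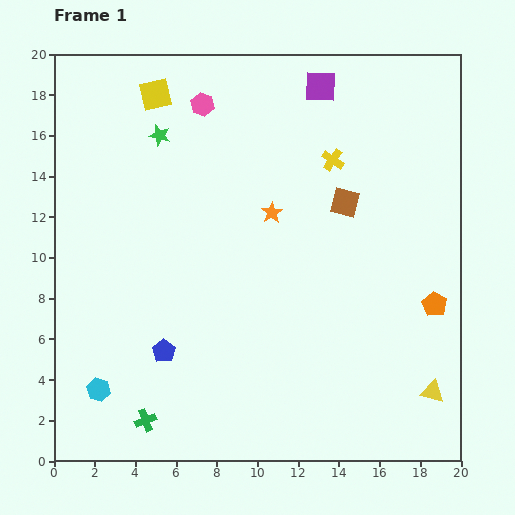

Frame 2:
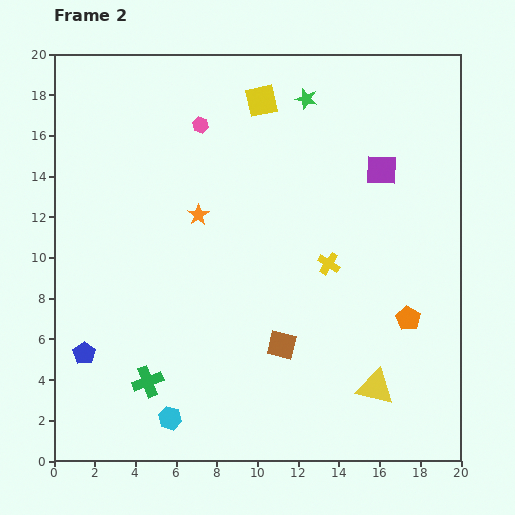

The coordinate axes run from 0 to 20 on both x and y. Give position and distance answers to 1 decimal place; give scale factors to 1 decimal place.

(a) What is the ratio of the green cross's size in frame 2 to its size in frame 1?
1.4×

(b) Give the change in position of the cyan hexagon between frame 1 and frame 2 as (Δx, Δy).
(3.5, -1.4)

The cyan hexagon was at (2.2, 3.5) in frame 1 and (5.7, 2.1) in frame 2.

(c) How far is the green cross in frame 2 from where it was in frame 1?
1.9

The green cross moved from (4.5, 2.0) to (4.6, 3.9), a distance of √(0.1² + 1.9²) ≈ 1.9.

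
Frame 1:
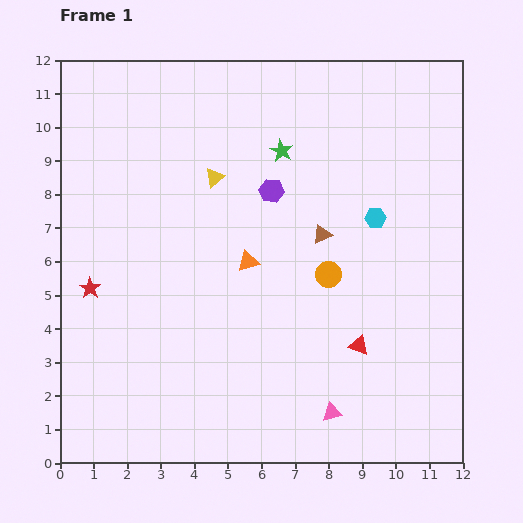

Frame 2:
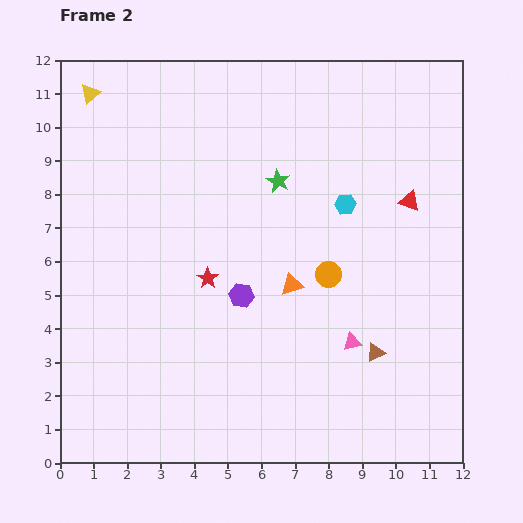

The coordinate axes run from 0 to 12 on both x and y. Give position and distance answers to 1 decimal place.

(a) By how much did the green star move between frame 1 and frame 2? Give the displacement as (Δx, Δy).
(-0.1, -0.9)

The green star was at (6.6, 9.3) in frame 1 and (6.5, 8.4) in frame 2.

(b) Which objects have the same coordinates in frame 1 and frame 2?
the orange circle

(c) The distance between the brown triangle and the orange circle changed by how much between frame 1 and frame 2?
+1.5

Distance in frame 1: 1.2. Distance in frame 2: 2.7.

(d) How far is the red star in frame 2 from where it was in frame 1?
3.5

The red star moved from (0.9, 5.2) to (4.4, 5.5), a distance of √(3.5² + 0.3²) ≈ 3.5.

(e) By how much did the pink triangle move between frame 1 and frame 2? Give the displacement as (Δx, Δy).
(0.6, 2.1)

The pink triangle was at (8.1, 1.5) in frame 1 and (8.7, 3.6) in frame 2.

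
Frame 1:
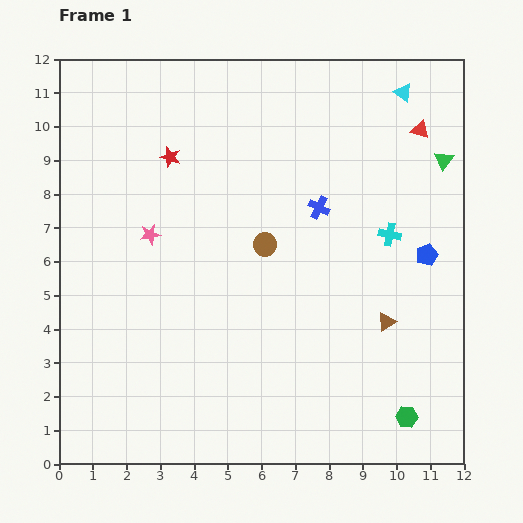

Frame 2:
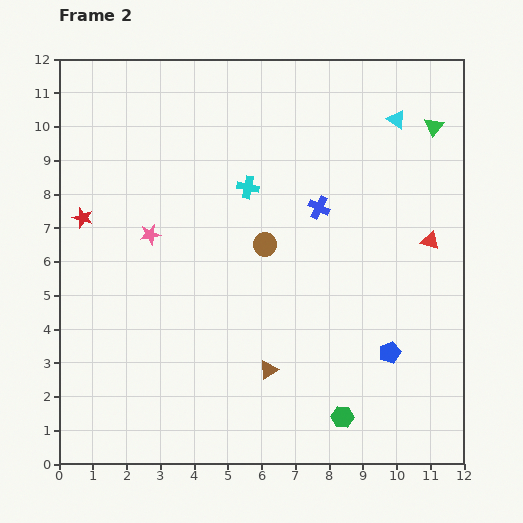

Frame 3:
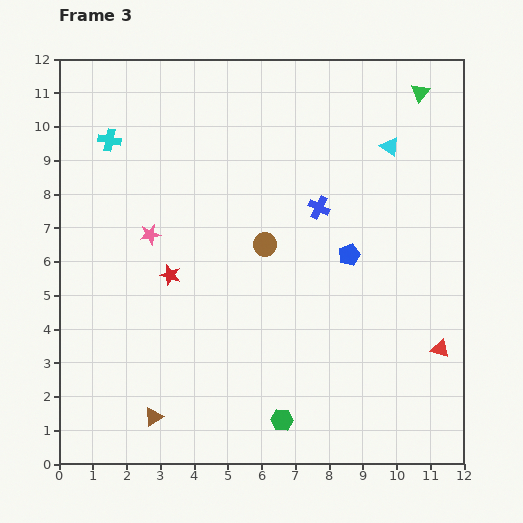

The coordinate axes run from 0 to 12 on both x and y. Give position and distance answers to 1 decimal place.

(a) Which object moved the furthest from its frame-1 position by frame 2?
the cyan cross

(moved 4.4; next 3.8)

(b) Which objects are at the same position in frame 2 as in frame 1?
the blue cross, the pink star, the brown circle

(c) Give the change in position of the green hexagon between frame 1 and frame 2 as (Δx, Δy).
(-1.9, 0.0)

The green hexagon was at (10.3, 1.4) in frame 1 and (8.4, 1.4) in frame 2.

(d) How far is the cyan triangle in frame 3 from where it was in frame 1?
1.6

The cyan triangle moved from (10.2, 11.0) to (9.8, 9.4), a distance of √(0.4² + 1.6²) ≈ 1.6.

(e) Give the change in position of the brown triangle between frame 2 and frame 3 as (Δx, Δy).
(-3.4, -1.4)

The brown triangle was at (6.2, 2.8) in frame 2 and (2.8, 1.4) in frame 3.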